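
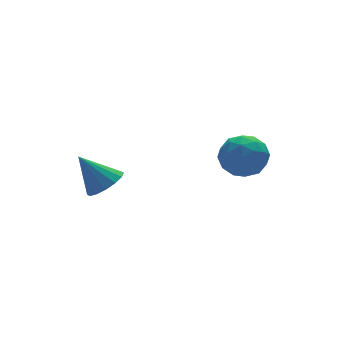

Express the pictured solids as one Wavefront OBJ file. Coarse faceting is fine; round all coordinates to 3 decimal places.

v -0.863 3.2 -0.369
v -0.194 3.411 -0.103
v -1.517 3.84 0.769
v -0.307 3.703 -0.332
v -0.57 3.86 -0.571
v -0.91 3.841 -0.756
v -1.238 3.65 -0.837
v -1.466 3.338 -0.793
v -1.532 2.99 -0.635
v -1.418 2.698 -0.406
v -1.156 2.54 -0.167
v -0.815 2.56 0.018
v -0.487 2.751 0.099
v -0.26 3.062 0.055
v 2.067 0.087 2.569
v 2.763 -0.252 2.19
v 1.377 -1.108 2.37
v 2.073 -1.447 1.991
v 2.08 -1.282 2.837
v 2.507 -0.543 2.96
v 1.633 -0.817 1.6
v 2.06 -0.078 1.723
v 2.495 -0.811 1.591
v 2.771 -1.098 2.356
v 1.369 -0.262 2.204
v 1.645 -0.549 2.969
v 2.476 0.023 2.397
v 1.664 -1.383 2.163
v 1.668 -1.286 2.66
v 2.078 -1.485 2.437
v 2.325 -0.148 2.85
v 2.734 -0.348 2.627
v 2.333 -0.953 3.007
v 1.406 -1.012 1.933
v 1.815 -1.212 1.71
v 2.062 0.125 2.123
v 2.472 -0.074 1.9
v 1.807 -0.407 1.553
v 2.728 -0.505 1.822
v 2.322 -1.208 1.705
v 2.063 -0.837 1.475
v 2.314 -0.403 1.548
v 2.89 -0.674 2.272
v 2.484 -1.377 2.154
v 2.488 -1.279 2.652
v 2.739 -0.845 2.724
v 2.732 -1.002 1.92
v 1.656 0.017 2.406
v 1.25 -0.686 2.288
v 1.401 -0.515 1.836
v 1.652 -0.081 1.908
v 1.818 -0.152 2.855
v 1.412 -0.855 2.738
v 1.826 -0.957 3.012
v 2.077 -0.523 3.085
v 1.408 -0.358 2.64
f 2 1 4
f 2 4 3
f 4 1 5
f 4 5 3
f 5 1 6
f 5 6 3
f 6 1 7
f 6 7 3
f 7 1 8
f 7 8 3
f 8 1 9
f 8 9 3
f 9 1 10
f 9 10 3
f 10 1 11
f 10 11 3
f 11 1 12
f 11 12 3
f 12 1 13
f 12 13 3
f 13 1 14
f 13 14 3
f 14 1 2
f 14 2 3
f 15 52 31
f 52 26 55
f 31 55 20
f 52 55 31
f 15 31 27
f 31 20 32
f 27 32 16
f 31 32 27
f 15 27 36
f 27 16 37
f 36 37 22
f 27 37 36
f 15 36 48
f 36 22 51
f 48 51 25
f 36 51 48
f 15 48 52
f 48 25 56
f 52 56 26
f 48 56 52
f 16 32 43
f 32 20 46
f 43 46 24
f 32 46 43
f 20 55 33
f 55 26 54
f 33 54 19
f 55 54 33
f 26 56 53
f 56 25 49
f 53 49 17
f 56 49 53
f 25 51 50
f 51 22 38
f 50 38 21
f 51 38 50
f 22 37 42
f 37 16 39
f 42 39 23
f 37 39 42
f 18 44 30
f 44 24 45
f 30 45 19
f 44 45 30
f 18 30 28
f 30 19 29
f 28 29 17
f 30 29 28
f 18 28 35
f 28 17 34
f 35 34 21
f 28 34 35
f 18 35 40
f 35 21 41
f 40 41 23
f 35 41 40
f 18 40 44
f 40 23 47
f 44 47 24
f 40 47 44
f 19 45 33
f 45 24 46
f 33 46 20
f 45 46 33
f 17 29 53
f 29 19 54
f 53 54 26
f 29 54 53
f 21 34 50
f 34 17 49
f 50 49 25
f 34 49 50
f 23 41 42
f 41 21 38
f 42 38 22
f 41 38 42
f 24 47 43
f 47 23 39
f 43 39 16
f 47 39 43



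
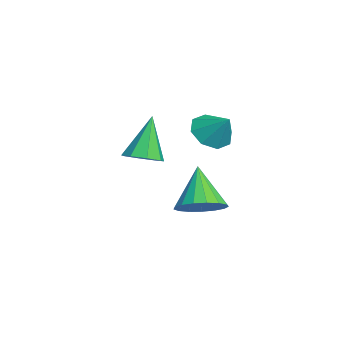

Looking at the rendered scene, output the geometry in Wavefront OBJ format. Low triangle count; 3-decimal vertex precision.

v -0.785 2.59 3.289
v -0.157 2.726 2.687
v -0.075 3.13 4.151
v -0.593 3.238 2.725
v -1.141 3.371 3.094
v -1.48 3.046 3.576
v -1.412 2.455 3.891
v -0.977 1.942 3.853
v -0.429 1.81 3.484
v -0.089 2.134 3.002
v -1.353 0.202 1.855
v -0.841 0.798 1.932
v -2.127 0.638 3.625
v -1.356 0.968 1.665
v -1.87 0.689 1.509
v -2.08 0.124 1.556
v -1.865 -0.395 1.779
v -1.35 -0.565 2.046
v -0.836 -0.286 2.202
v -0.626 0.279 2.154
v -2.569 2.482 -1.316
v -2.044 1.696 -0.907
v -3.771 2.518 0.296
v -1.808 2.095 -0.74
v -1.747 2.583 -0.704
v -1.873 3.048 -0.809
v -2.16 3.383 -1.03
v -2.54 3.512 -1.316
v -2.927 3.405 -1.602
v -3.232 3.087 -1.823
v -3.385 2.63 -1.927
v -3.351 2.139 -1.891
v -3.139 1.727 -1.724
v -2.796 1.488 -1.463
v -2.401 1.477 -1.168
f 2 1 4
f 2 4 3
f 4 1 5
f 4 5 3
f 5 1 6
f 5 6 3
f 6 1 7
f 6 7 3
f 7 1 8
f 7 8 3
f 8 1 9
f 8 9 3
f 9 1 10
f 9 10 3
f 10 1 2
f 10 2 3
f 12 11 14
f 12 14 13
f 14 11 15
f 14 15 13
f 15 11 16
f 15 16 13
f 16 11 17
f 16 17 13
f 17 11 18
f 17 18 13
f 18 11 19
f 18 19 13
f 19 11 20
f 19 20 13
f 20 11 12
f 20 12 13
f 22 21 24
f 22 24 23
f 24 21 25
f 24 25 23
f 25 21 26
f 25 26 23
f 26 21 27
f 26 27 23
f 27 21 28
f 27 28 23
f 28 21 29
f 28 29 23
f 29 21 30
f 29 30 23
f 30 21 31
f 30 31 23
f 31 21 32
f 31 32 23
f 32 21 33
f 32 33 23
f 33 21 34
f 33 34 23
f 34 21 35
f 34 35 23
f 35 21 22
f 35 22 23



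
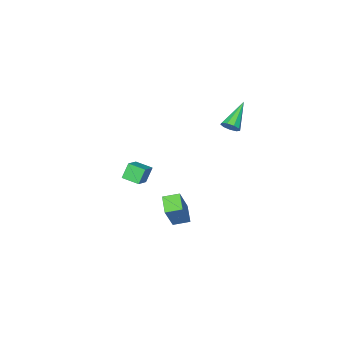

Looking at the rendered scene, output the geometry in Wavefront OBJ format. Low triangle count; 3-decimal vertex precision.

v 3.32 3.02 -0.95
v 4.186 3.308 0.647
v 2.695 3.642 -0.724
v 3.562 3.93 0.874
v 3.918 3.79 -1.414
v 4.785 4.078 0.184
v 3.294 4.412 -1.187
v 4.16 4.7 0.41
v -2.533 1.755 1.748
v -2.202 1.443 2.092
v -4.027 1.345 2.812
v -2.214 1.813 2.217
v -2.376 2.155 2.122
v -2.611 2.31 1.852
v -2.809 2.205 1.533
v -2.878 1.889 1.315
v -2.786 1.511 1.299
v -2.575 1.246 1.493
v -2.345 1.22 1.806
v -0.175 -3.493 -3.632
v -0.694 -3.499 -2.731
v -0.479 -2.513 -3.802
v -0.999 -2.519 -2.901
v 0.779 -3.101 -3.079
v 0.259 -3.107 -2.178
v 0.474 -2.121 -3.249
v -0.045 -2.127 -2.348
f 2 4 1
f 5 2 1
f 1 4 3
f 3 5 1
f 2 8 4
f 6 2 5
f 6 8 2
f 4 8 3
f 7 5 3
f 3 8 7
f 7 6 5
f 8 6 7
f 10 9 12
f 10 12 11
f 12 9 13
f 12 13 11
f 13 9 14
f 13 14 11
f 14 9 15
f 14 15 11
f 15 9 16
f 15 16 11
f 16 9 17
f 16 17 11
f 17 9 18
f 17 18 11
f 18 9 19
f 18 19 11
f 19 9 10
f 19 10 11
f 21 23 20
f 24 21 20
f 20 23 22
f 22 24 20
f 21 27 23
f 25 21 24
f 25 27 21
f 23 27 22
f 26 24 22
f 22 27 26
f 26 25 24
f 27 25 26



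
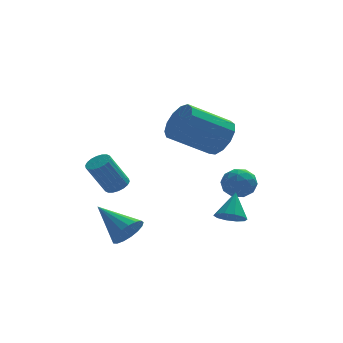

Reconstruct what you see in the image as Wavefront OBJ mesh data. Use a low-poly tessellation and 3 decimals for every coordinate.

v -1.603 -4.055 -2.017
v -1.086 -4.08 -1.42
v -2.597 -2.805 -1.103
v -0.951 -3.808 -1.645
v -0.965 -3.592 -1.955
v -1.125 -3.483 -2.279
v -1.395 -3.504 -2.544
v -1.712 -3.652 -2.687
v -2.004 -3.892 -2.677
v -2.204 -4.169 -2.516
v -2.267 -4.42 -2.24
v -2.177 -4.587 -1.913
v -1.955 -4.633 -1.61
v -1.653 -4.546 -1.4
v -1.34 -4.346 -1.331
v 2.398 -4.248 -1.478
v 2.735 -3.861 -1.909
v 2.782 -3.472 -0.482
v 2.349 -3.712 -1.877
v 1.983 -3.768 -1.692
v 1.775 -4.007 -1.426
v 1.806 -4.339 -1.18
v 2.062 -4.636 -1.047
v 2.447 -4.784 -1.079
v 2.814 -4.728 -1.264
v 3.021 -4.489 -1.53
v 2.991 -4.158 -1.777
v 2.647 -1.355 1.664
v 3.099 -0.998 2.432
v 1.324 -1.148 3.545
v 0.873 -1.505 2.776
v 2.895 -0.574 2.165
v 1.12 -0.725 3.277
v 2.613 -0.398 1.738
v 0.838 -0.549 2.85
v 2.342 -0.526 1.288
v 0.567 -0.676 2.4
v 2.167 -0.917 0.957
v 0.393 -1.067 2.07
v 2.145 -1.447 0.851
v 0.371 -1.597 1.963
v 2.283 -1.948 1.002
v 0.508 -2.098 2.115
v 2.536 -2.26 1.364
v 0.761 -2.41 2.477
v 2.825 -2.285 1.821
v 1.05 -2.435 2.933
v 3.057 -2.015 2.228
v 1.282 -2.165 3.34
v 3.159 -1.535 2.456
v 1.384 -1.685 3.568
v -1.326 0.302 -1.392
v -0.839 0.105 -1.145
v -1.648 -0.06 0.318
v -2.134 0.138 0.072
v -0.823 0.36 -1.108
v -1.632 0.195 0.356
v -0.907 0.604 -1.127
v -1.715 0.439 0.337
v -1.074 0.787 -1.198
v -1.882 0.623 0.266
v -1.29 0.875 -1.308
v -2.099 0.71 0.156
v -1.514 0.849 -1.434
v -2.322 0.685 0.03
v -1.7 0.715 -1.552
v -2.508 0.551 -0.088
v -1.812 0.5 -1.638
v -2.621 0.335 -0.175
v -1.828 0.245 -1.676
v -2.637 0.08 -0.212
v -1.745 0.001 -1.657
v -2.553 -0.164 -0.193
v -1.578 -0.183 -1.586
v -2.386 -0.347 -0.122
v -1.361 -0.27 -1.476
v -2.17 -0.435 -0.012
v -1.138 -0.245 -1.35
v -1.946 -0.409 0.114
v -0.952 -0.111 -1.232
v -1.76 -0.275 0.232
v 2.634 -1.746 -0.41
v 3.127 -1.132 -0.457
v 3.473 -2.468 -1.043
v 3.966 -1.854 -1.09
v 3.827 -2.196 -0.393
v 3.308 -1.75 -0.002
v 3.292 -1.85 -1.498
v 2.773 -1.404 -1.107
v 3.534 -1.197 -1.129
v 3.864 -1.41 -0.446
v 2.736 -2.19 -1.054
v 3.066 -2.403 -0.371
v 2.806 -1.375 -0.378
v 3.794 -2.225 -1.122
v 3.712 -2.426 -0.712
v 4.002 -2.065 -0.74
v 2.913 -1.738 -0.111
v 3.203 -1.378 -0.138
v 3.615 -2.003 -0.1
v 3.397 -2.222 -1.362
v 3.687 -1.862 -1.389
v 2.598 -1.535 -0.76
v 2.888 -1.174 -0.788
v 2.985 -1.597 -1.4
v 3.335 -1.053 -0.801
v 3.829 -1.477 -1.173
v 3.433 -1.475 -1.413
v 3.127 -1.212 -1.183
v 3.53 -1.178 -0.399
v 4.023 -1.603 -0.771
v 3.941 -1.804 -0.361
v 3.636 -1.542 -0.132
v 3.769 -1.216 -0.794
v 2.577 -1.997 -0.729
v 3.07 -2.422 -1.101
v 2.964 -2.058 -1.368
v 2.659 -1.796 -1.139
v 2.771 -2.123 -0.327
v 3.265 -2.547 -0.699
v 3.473 -2.388 -0.317
v 3.167 -2.125 -0.087
v 2.831 -2.384 -0.706
f 2 1 4
f 2 4 3
f 4 1 5
f 4 5 3
f 5 1 6
f 5 6 3
f 6 1 7
f 6 7 3
f 7 1 8
f 7 8 3
f 8 1 9
f 8 9 3
f 9 1 10
f 9 10 3
f 10 1 11
f 10 11 3
f 11 1 12
f 11 12 3
f 12 1 13
f 12 13 3
f 13 1 14
f 13 14 3
f 14 1 15
f 14 15 3
f 15 1 2
f 15 2 3
f 17 16 19
f 17 19 18
f 19 16 20
f 19 20 18
f 20 16 21
f 20 21 18
f 21 16 22
f 21 22 18
f 22 16 23
f 22 23 18
f 23 16 24
f 23 24 18
f 24 16 25
f 24 25 18
f 25 16 26
f 25 26 18
f 26 16 27
f 26 27 18
f 27 16 17
f 27 17 18
f 29 28 32
f 29 32 30
f 30 32 33
f 30 33 31
f 32 28 34
f 32 34 33
f 33 34 35
f 33 35 31
f 34 28 36
f 34 36 35
f 35 36 37
f 35 37 31
f 36 28 38
f 36 38 37
f 37 38 39
f 37 39 31
f 38 28 40
f 38 40 39
f 39 40 41
f 39 41 31
f 40 28 42
f 40 42 41
f 41 42 43
f 41 43 31
f 42 28 44
f 42 44 43
f 43 44 45
f 43 45 31
f 44 28 46
f 44 46 45
f 45 46 47
f 45 47 31
f 46 28 48
f 46 48 47
f 47 48 49
f 47 49 31
f 48 28 50
f 48 50 49
f 49 50 51
f 49 51 31
f 50 28 29
f 50 29 51
f 51 29 30
f 51 30 31
f 53 52 56
f 53 56 54
f 54 56 57
f 54 57 55
f 56 52 58
f 56 58 57
f 57 58 59
f 57 59 55
f 58 52 60
f 58 60 59
f 59 60 61
f 59 61 55
f 60 52 62
f 60 62 61
f 61 62 63
f 61 63 55
f 62 52 64
f 62 64 63
f 63 64 65
f 63 65 55
f 64 52 66
f 64 66 65
f 65 66 67
f 65 67 55
f 66 52 68
f 66 68 67
f 67 68 69
f 67 69 55
f 68 52 70
f 68 70 69
f 69 70 71
f 69 71 55
f 70 52 72
f 70 72 71
f 71 72 73
f 71 73 55
f 72 52 74
f 72 74 73
f 73 74 75
f 73 75 55
f 74 52 76
f 74 76 75
f 75 76 77
f 75 77 55
f 76 52 78
f 76 78 77
f 77 78 79
f 77 79 55
f 78 52 80
f 78 80 79
f 79 80 81
f 79 81 55
f 80 52 53
f 80 53 81
f 81 53 54
f 81 54 55
f 82 119 98
f 119 93 122
f 98 122 87
f 119 122 98
f 82 98 94
f 98 87 99
f 94 99 83
f 98 99 94
f 82 94 103
f 94 83 104
f 103 104 89
f 94 104 103
f 82 103 115
f 103 89 118
f 115 118 92
f 103 118 115
f 82 115 119
f 115 92 123
f 119 123 93
f 115 123 119
f 83 99 110
f 99 87 113
f 110 113 91
f 99 113 110
f 87 122 100
f 122 93 121
f 100 121 86
f 122 121 100
f 93 123 120
f 123 92 116
f 120 116 84
f 123 116 120
f 92 118 117
f 118 89 105
f 117 105 88
f 118 105 117
f 89 104 109
f 104 83 106
f 109 106 90
f 104 106 109
f 85 111 97
f 111 91 112
f 97 112 86
f 111 112 97
f 85 97 95
f 97 86 96
f 95 96 84
f 97 96 95
f 85 95 102
f 95 84 101
f 102 101 88
f 95 101 102
f 85 102 107
f 102 88 108
f 107 108 90
f 102 108 107
f 85 107 111
f 107 90 114
f 111 114 91
f 107 114 111
f 86 112 100
f 112 91 113
f 100 113 87
f 112 113 100
f 84 96 120
f 96 86 121
f 120 121 93
f 96 121 120
f 88 101 117
f 101 84 116
f 117 116 92
f 101 116 117
f 90 108 109
f 108 88 105
f 109 105 89
f 108 105 109
f 91 114 110
f 114 90 106
f 110 106 83
f 114 106 110



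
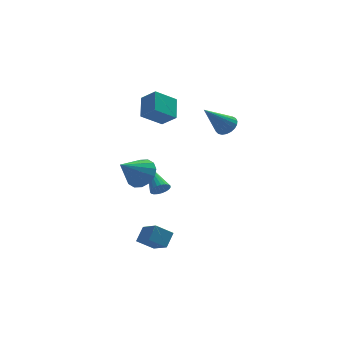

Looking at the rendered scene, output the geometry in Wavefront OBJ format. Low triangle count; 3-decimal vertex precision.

v -0.633 2.919 2.779
v -0.308 4.152 3.569
v 0.633 3.16 1.882
v 0.957 4.394 2.672
v 0.023 2.266 3.528
v 0.347 3.5 4.318
v 1.288 2.508 2.631
v 1.613 3.741 3.421
v -1.694 -1.781 1.006
v -0.99 -2.266 1.505
v -2.946 -2.399 2.174
v -1.013 -1.804 1.725
v -1.219 -1.335 1.752
v -1.552 -0.986 1.579
v -1.923 -0.85 1.253
v -2.233 -0.964 0.861
v -2.398 -1.296 0.508
v -2.375 -1.758 0.288
v -2.169 -2.227 0.261
v -1.836 -2.576 0.434
v -1.464 -2.712 0.76
v -1.155 -2.598 1.152
v -1.94 -4.545 -2.402
v -1.429 -3.941 -1.757
v -2.357 -3.42 -3.123
v -1.847 -2.817 -2.479
v -1.013 -4.623 -3.061
v -0.503 -4.02 -2.417
v -1.431 -3.499 -3.783
v -0.92 -2.895 -3.138
v -0.666 -1.827 -0.331
v -0.253 -1.97 0.05
v -0.974 -0.053 0.671
v -0.127 -1.853 -0.118
v -0.094 -1.731 -0.324
v -0.16 -1.626 -0.531
v -0.313 -1.555 -0.703
v -0.528 -1.532 -0.811
v -0.766 -1.559 -0.835
v -0.987 -1.633 -0.773
v -1.152 -1.74 -0.634
v -1.234 -1.862 -0.443
v -1.217 -1.978 -0.232
v -1.105 -2.068 -0.038
v -0.916 -2.116 0.105
v -0.685 -2.114 0.173
v -0.45 -2.063 0.153
v 3.629 0.722 2.642
v 4.068 1.05 3.109
v 2.251 0.298 4.238
v 3.894 1.276 3.018
v 3.674 1.406 2.863
v 3.446 1.418 2.669
v 3.249 1.309 2.47
v 3.119 1.099 2.302
v 3.076 0.823 2.192
v 3.13 0.53 2.16
v 3.269 0.271 2.212
v 3.471 0.089 2.338
v 3.7 0.016 2.517
v 3.917 0.066 2.717
v 4.084 0.229 2.905
v 4.172 0.477 3.047
v 4.167 0.768 3.119
f 2 4 1
f 5 2 1
f 1 4 3
f 3 5 1
f 2 8 4
f 6 2 5
f 6 8 2
f 4 8 3
f 7 5 3
f 3 8 7
f 7 6 5
f 8 6 7
f 10 9 12
f 10 12 11
f 12 9 13
f 12 13 11
f 13 9 14
f 13 14 11
f 14 9 15
f 14 15 11
f 15 9 16
f 15 16 11
f 16 9 17
f 16 17 11
f 17 9 18
f 17 18 11
f 18 9 19
f 18 19 11
f 19 9 20
f 19 20 11
f 20 9 21
f 20 21 11
f 21 9 22
f 21 22 11
f 22 9 10
f 22 10 11
f 24 26 23
f 27 24 23
f 23 26 25
f 25 27 23
f 24 30 26
f 28 24 27
f 28 30 24
f 26 30 25
f 29 27 25
f 25 30 29
f 29 28 27
f 30 28 29
f 32 31 34
f 32 34 33
f 34 31 35
f 34 35 33
f 35 31 36
f 35 36 33
f 36 31 37
f 36 37 33
f 37 31 38
f 37 38 33
f 38 31 39
f 38 39 33
f 39 31 40
f 39 40 33
f 40 31 41
f 40 41 33
f 41 31 42
f 41 42 33
f 42 31 43
f 42 43 33
f 43 31 44
f 43 44 33
f 44 31 45
f 44 45 33
f 45 31 46
f 45 46 33
f 46 31 47
f 46 47 33
f 47 31 32
f 47 32 33
f 49 48 51
f 49 51 50
f 51 48 52
f 51 52 50
f 52 48 53
f 52 53 50
f 53 48 54
f 53 54 50
f 54 48 55
f 54 55 50
f 55 48 56
f 55 56 50
f 56 48 57
f 56 57 50
f 57 48 58
f 57 58 50
f 58 48 59
f 58 59 50
f 59 48 60
f 59 60 50
f 60 48 61
f 60 61 50
f 61 48 62
f 61 62 50
f 62 48 63
f 62 63 50
f 63 48 64
f 63 64 50
f 64 48 49
f 64 49 50



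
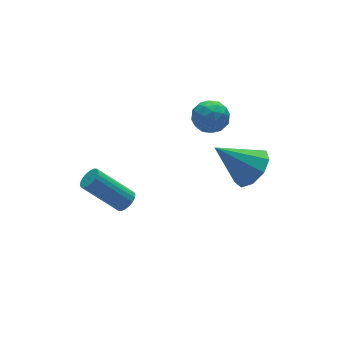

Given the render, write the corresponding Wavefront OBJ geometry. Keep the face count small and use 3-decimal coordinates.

v -1.845 -0.698 -1.18
v -1.441 -0.786 -0.788
v -2.71 0.151 0.732
v -3.115 0.238 0.34
v -1.382 -0.557 -0.88
v -2.651 0.38 0.64
v -1.415 -0.356 -1.031
v -2.684 0.581 0.488
v -1.533 -0.223 -1.212
v -2.802 0.714 0.308
v -1.713 -0.184 -1.386
v -2.982 0.753 0.133
v -1.919 -0.247 -1.52
v -3.188 0.69 -0
v -2.111 -0.399 -1.586
v -3.38 0.537 -0.066
v -2.25 -0.611 -1.572
v -3.519 0.326 -0.052
v -2.309 -0.84 -1.48
v -3.578 0.097 0.04
v -2.276 -1.041 -1.328
v -3.545 -0.104 0.191
v -2.158 -1.174 -1.148
v -3.427 -0.237 0.372
v -1.978 -1.213 -0.973
v -3.247 -0.276 0.546
v -1.772 -1.15 -0.84
v -3.041 -0.213 0.68
v -1.58 -0.997 -0.774
v -2.849 -0.061 0.746
v 2.144 -0.592 3.653
v 2.71 -1.217 3.391
v 1.13 -1.583 3.829
v 1.696 -2.208 3.567
v 1.816 -1.8 4.341
v 2.442 -1.188 4.232
v 1.398 -1.612 2.988
v 2.024 -1 2.879
v 2.249 -1.848 2.98
v 2.507 -1.964 3.816
v 1.333 -0.836 3.404
v 1.591 -0.952 4.24
v 2.516 -0.817 3.507
v 1.324 -1.983 3.713
v 1.394 -1.743 4.168
v 1.727 -2.111 4.014
v 2.359 -0.8 4.001
v 2.692 -1.168 3.847
v 2.166 -1.511 4.406
v 1.148 -1.632 3.373
v 1.481 -2 3.219
v 2.113 -0.689 3.206
v 2.446 -1.057 3.052
v 1.674 -1.289 2.814
v 2.578 -1.556 3.111
v 1.982 -2.138 3.214
v 1.806 -1.788 2.874
v 2.174 -1.428 2.81
v 2.73 -1.624 3.603
v 2.134 -2.207 3.706
v 2.204 -1.967 4.161
v 2.572 -1.607 4.097
v 2.458 -1.995 3.361
v 1.706 -0.593 3.514
v 1.11 -1.176 3.617
v 1.268 -1.193 3.123
v 1.636 -0.833 3.059
v 1.858 -0.662 4.006
v 1.262 -1.244 4.109
v 1.666 -1.372 4.41
v 2.034 -1.012 4.346
v 1.382 -0.805 3.859
v 2.716 -3.498 1.387
v 3.532 -3.326 2.057
v 1.344 -2.702 2.853
v 3.425 -2.736 1.637
v 2.986 -2.503 1.1
v 2.421 -2.735 0.697
v 1.993 -3.323 0.617
v 1.904 -3.994 0.897
v 2.195 -4.432 1.406
v 2.729 -4.433 1.906
v 3.257 -3.996 2.163
f 2 1 5
f 2 5 3
f 3 5 6
f 3 6 4
f 5 1 7
f 5 7 6
f 6 7 8
f 6 8 4
f 7 1 9
f 7 9 8
f 8 9 10
f 8 10 4
f 9 1 11
f 9 11 10
f 10 11 12
f 10 12 4
f 11 1 13
f 11 13 12
f 12 13 14
f 12 14 4
f 13 1 15
f 13 15 14
f 14 15 16
f 14 16 4
f 15 1 17
f 15 17 16
f 16 17 18
f 16 18 4
f 17 1 19
f 17 19 18
f 18 19 20
f 18 20 4
f 19 1 21
f 19 21 20
f 20 21 22
f 20 22 4
f 21 1 23
f 21 23 22
f 22 23 24
f 22 24 4
f 23 1 25
f 23 25 24
f 24 25 26
f 24 26 4
f 25 1 27
f 25 27 26
f 26 27 28
f 26 28 4
f 27 1 29
f 27 29 28
f 28 29 30
f 28 30 4
f 29 1 2
f 29 2 30
f 30 2 3
f 30 3 4
f 31 68 47
f 68 42 71
f 47 71 36
f 68 71 47
f 31 47 43
f 47 36 48
f 43 48 32
f 47 48 43
f 31 43 52
f 43 32 53
f 52 53 38
f 43 53 52
f 31 52 64
f 52 38 67
f 64 67 41
f 52 67 64
f 31 64 68
f 64 41 72
f 68 72 42
f 64 72 68
f 32 48 59
f 48 36 62
f 59 62 40
f 48 62 59
f 36 71 49
f 71 42 70
f 49 70 35
f 71 70 49
f 42 72 69
f 72 41 65
f 69 65 33
f 72 65 69
f 41 67 66
f 67 38 54
f 66 54 37
f 67 54 66
f 38 53 58
f 53 32 55
f 58 55 39
f 53 55 58
f 34 60 46
f 60 40 61
f 46 61 35
f 60 61 46
f 34 46 44
f 46 35 45
f 44 45 33
f 46 45 44
f 34 44 51
f 44 33 50
f 51 50 37
f 44 50 51
f 34 51 56
f 51 37 57
f 56 57 39
f 51 57 56
f 34 56 60
f 56 39 63
f 60 63 40
f 56 63 60
f 35 61 49
f 61 40 62
f 49 62 36
f 61 62 49
f 33 45 69
f 45 35 70
f 69 70 42
f 45 70 69
f 37 50 66
f 50 33 65
f 66 65 41
f 50 65 66
f 39 57 58
f 57 37 54
f 58 54 38
f 57 54 58
f 40 63 59
f 63 39 55
f 59 55 32
f 63 55 59
f 74 73 76
f 74 76 75
f 76 73 77
f 76 77 75
f 77 73 78
f 77 78 75
f 78 73 79
f 78 79 75
f 79 73 80
f 79 80 75
f 80 73 81
f 80 81 75
f 81 73 82
f 81 82 75
f 82 73 83
f 82 83 75
f 83 73 74
f 83 74 75



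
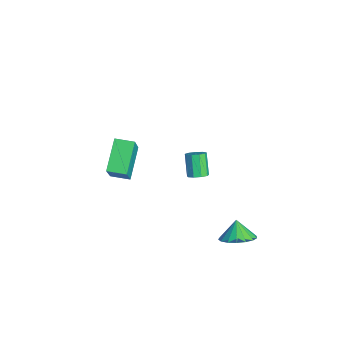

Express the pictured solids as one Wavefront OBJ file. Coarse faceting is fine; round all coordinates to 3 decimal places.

v 2.229 0.999 -4.39
v 2.996 1.167 -3.892
v 1.651 1.081 -3.53
v 2.862 1.571 -4.02
v 2.583 1.845 -4.234
v 2.223 1.924 -4.484
v 1.864 1.791 -4.712
v 1.589 1.477 -4.866
v 1.461 1.054 -4.912
v 1.508 0.617 -4.838
v 1.721 0.268 -4.661
v 2.05 0.087 -4.423
v 2.42 0.114 -4.177
v 2.747 0.344 -3.98
v 2.954 0.724 -3.877
v -3.647 -3.82 -4.154
v -5.018 -3.065 -3.076
v -3.197 -2.907 -4.22
v -4.567 -2.153 -3.142
v -2.533 -4.247 -2.438
v -3.903 -3.493 -1.36
v -2.082 -3.335 -2.504
v -3.453 -2.58 -1.426
v 1.913 -0.907 0.916
v 2.231 -1.193 1.195
v 1.485 -1.098 2.143
v 1.167 -0.813 1.864
v 2.314 -0.855 1.227
v 1.568 -0.761 2.175
v 2.21 -0.542 1.113
v 1.464 -0.448 2.061
v 1.967 -0.4 0.908
v 1.22 -0.306 1.856
v 1.698 -0.495 0.706
v 0.952 -0.401 1.654
v 1.531 -0.783 0.603
v 0.784 -0.688 1.55
v 1.542 -1.129 0.646
v 0.795 -1.034 1.594
v 1.727 -1.371 0.816
v 0.98 -1.277 1.763
v 1.999 -1.396 1.032
v 1.253 -1.302 1.98
f 2 1 4
f 2 4 3
f 4 1 5
f 4 5 3
f 5 1 6
f 5 6 3
f 6 1 7
f 6 7 3
f 7 1 8
f 7 8 3
f 8 1 9
f 8 9 3
f 9 1 10
f 9 10 3
f 10 1 11
f 10 11 3
f 11 1 12
f 11 12 3
f 12 1 13
f 12 13 3
f 13 1 14
f 13 14 3
f 14 1 15
f 14 15 3
f 15 1 2
f 15 2 3
f 17 19 16
f 20 17 16
f 16 19 18
f 18 20 16
f 17 23 19
f 21 17 20
f 21 23 17
f 19 23 18
f 22 20 18
f 18 23 22
f 22 21 20
f 23 21 22
f 25 24 28
f 25 28 26
f 26 28 29
f 26 29 27
f 28 24 30
f 28 30 29
f 29 30 31
f 29 31 27
f 30 24 32
f 30 32 31
f 31 32 33
f 31 33 27
f 32 24 34
f 32 34 33
f 33 34 35
f 33 35 27
f 34 24 36
f 34 36 35
f 35 36 37
f 35 37 27
f 36 24 38
f 36 38 37
f 37 38 39
f 37 39 27
f 38 24 40
f 38 40 39
f 39 40 41
f 39 41 27
f 40 24 42
f 40 42 41
f 41 42 43
f 41 43 27
f 42 24 25
f 42 25 43
f 43 25 26
f 43 26 27



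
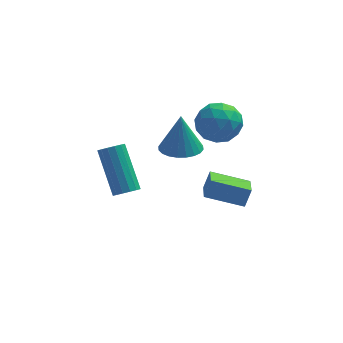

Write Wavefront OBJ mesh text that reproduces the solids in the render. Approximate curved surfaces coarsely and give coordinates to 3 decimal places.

v -0.662 0.565 0.389
v 0.095 0.083 0.456
v -0.658 0.815 2.131
v 0.224 0.407 0.41
v 0.217 0.754 0.359
v 0.077 1.073 0.314
v -0.176 1.314 0.28
v -0.503 1.441 0.262
v -0.854 1.435 0.264
v -1.176 1.296 0.285
v -1.42 1.046 0.322
v -1.548 0.722 0.368
v -1.541 0.375 0.419
v -1.401 0.056 0.464
v -1.148 -0.185 0.498
v -0.821 -0.312 0.516
v -0.47 -0.306 0.514
v -0.148 -0.167 0.493
v 1.279 0.818 2.01
v 1.688 0.175 2.672
v -0.088 -0.075 1.988
v 0.321 -0.718 2.65
v 0.077 0.218 2.939
v 0.922 0.77 2.953
v 0.678 -0.67 1.707
v 1.523 -0.118 1.721
v 1.316 -0.744 2.485
v 0.945 -0.195 3.247
v 0.655 0.295 1.413
v 0.284 0.844 2.175
v 1.604 0.575 2.343
v -0.004 -0.475 2.317
v -0.147 0.075 2.487
v 0.094 -0.302 2.876
v 1.154 0.925 2.508
v 1.394 0.547 2.897
v 0.447 0.572 3.054
v 0.206 -0.447 1.763
v 0.446 -0.825 2.152
v 1.506 0.402 1.784
v 1.747 0.025 2.173
v 1.153 -0.472 1.606
v 1.625 -0.343 2.623
v 0.822 -0.868 2.609
v 1.032 -0.84 2.055
v 1.528 -0.516 2.063
v 1.407 -0.02 3.07
v 0.604 -0.545 3.057
v 0.461 0.005 3.227
v 0.957 0.329 3.235
v 1.189 -0.561 2.96
v 0.996 0.645 1.603
v 0.193 0.12 1.59
v 0.643 -0.229 1.425
v 1.139 0.095 1.433
v 0.778 0.968 2.051
v -0.025 0.443 2.037
v 0.072 0.616 2.597
v 0.568 0.94 2.605
v 0.411 0.661 1.7
v -2.793 -1.876 -0.258
v -2.408 -1.495 -0.436
v -3.002 -0.142 1.181
v -3.387 -0.524 1.358
v -2.656 -1.428 -0.583
v -3.249 -0.076 1.034
v -2.94 -1.481 -0.642
v -3.533 -0.129 0.974
v -3.184 -1.641 -0.599
v -3.778 -0.288 1.017
v -3.324 -1.863 -0.465
v -3.918 -0.51 1.152
v -3.322 -2.089 -0.275
v -3.916 -0.736 1.342
v -3.178 -2.258 -0.081
v -3.772 -0.905 1.536
v -2.931 -2.324 0.066
v -3.524 -0.972 1.683
v -2.647 -2.271 0.126
v -3.24 -0.919 1.742
v -2.402 -2.112 0.083
v -2.996 -0.759 1.699
v -2.262 -1.89 -0.052
v -2.856 -0.537 1.565
v -2.264 -1.664 -0.242
v -2.858 -0.311 1.375
v 0.259 0.343 -2.501
v 0.532 0.587 -1.69
v 0.271 1.424 -2.83
v 0.544 1.668 -2.019
v 1.896 0.172 -3.001
v 2.169 0.416 -2.19
v 1.908 1.253 -3.33
v 2.181 1.497 -2.519
f 2 1 4
f 2 4 3
f 4 1 5
f 4 5 3
f 5 1 6
f 5 6 3
f 6 1 7
f 6 7 3
f 7 1 8
f 7 8 3
f 8 1 9
f 8 9 3
f 9 1 10
f 9 10 3
f 10 1 11
f 10 11 3
f 11 1 12
f 11 12 3
f 12 1 13
f 12 13 3
f 13 1 14
f 13 14 3
f 14 1 15
f 14 15 3
f 15 1 16
f 15 16 3
f 16 1 17
f 16 17 3
f 17 1 18
f 17 18 3
f 18 1 2
f 18 2 3
f 19 56 35
f 56 30 59
f 35 59 24
f 56 59 35
f 19 35 31
f 35 24 36
f 31 36 20
f 35 36 31
f 19 31 40
f 31 20 41
f 40 41 26
f 31 41 40
f 19 40 52
f 40 26 55
f 52 55 29
f 40 55 52
f 19 52 56
f 52 29 60
f 56 60 30
f 52 60 56
f 20 36 47
f 36 24 50
f 47 50 28
f 36 50 47
f 24 59 37
f 59 30 58
f 37 58 23
f 59 58 37
f 30 60 57
f 60 29 53
f 57 53 21
f 60 53 57
f 29 55 54
f 55 26 42
f 54 42 25
f 55 42 54
f 26 41 46
f 41 20 43
f 46 43 27
f 41 43 46
f 22 48 34
f 48 28 49
f 34 49 23
f 48 49 34
f 22 34 32
f 34 23 33
f 32 33 21
f 34 33 32
f 22 32 39
f 32 21 38
f 39 38 25
f 32 38 39
f 22 39 44
f 39 25 45
f 44 45 27
f 39 45 44
f 22 44 48
f 44 27 51
f 48 51 28
f 44 51 48
f 23 49 37
f 49 28 50
f 37 50 24
f 49 50 37
f 21 33 57
f 33 23 58
f 57 58 30
f 33 58 57
f 25 38 54
f 38 21 53
f 54 53 29
f 38 53 54
f 27 45 46
f 45 25 42
f 46 42 26
f 45 42 46
f 28 51 47
f 51 27 43
f 47 43 20
f 51 43 47
f 62 61 65
f 62 65 63
f 63 65 66
f 63 66 64
f 65 61 67
f 65 67 66
f 66 67 68
f 66 68 64
f 67 61 69
f 67 69 68
f 68 69 70
f 68 70 64
f 69 61 71
f 69 71 70
f 70 71 72
f 70 72 64
f 71 61 73
f 71 73 72
f 72 73 74
f 72 74 64
f 73 61 75
f 73 75 74
f 74 75 76
f 74 76 64
f 75 61 77
f 75 77 76
f 76 77 78
f 76 78 64
f 77 61 79
f 77 79 78
f 78 79 80
f 78 80 64
f 79 61 81
f 79 81 80
f 80 81 82
f 80 82 64
f 81 61 83
f 81 83 82
f 82 83 84
f 82 84 64
f 83 61 85
f 83 85 84
f 84 85 86
f 84 86 64
f 85 61 62
f 85 62 86
f 86 62 63
f 86 63 64
f 88 90 87
f 91 88 87
f 87 90 89
f 89 91 87
f 88 94 90
f 92 88 91
f 92 94 88
f 90 94 89
f 93 91 89
f 89 94 93
f 93 92 91
f 94 92 93



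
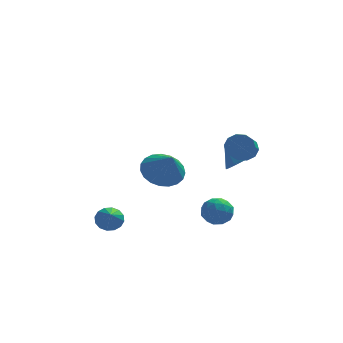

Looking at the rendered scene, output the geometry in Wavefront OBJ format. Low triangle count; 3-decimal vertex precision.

v 2.763 -2.532 3.534
v 3.055 -2.252 4.117
v 2.768 -3.648 4.93
v 2.477 -3.928 4.346
v 2.626 -2.161 4.123
v 2.339 -3.556 4.936
v 2.249 -2.211 3.903
v 1.962 -3.607 4.716
v 2.069 -2.384 3.543
v 1.782 -3.78 4.355
v 2.154 -2.614 3.178
v 1.867 -4.009 3.991
v 2.472 -2.812 2.95
v 2.185 -4.208 3.763
v 2.901 -2.904 2.944
v 2.614 -4.299 3.757
v 3.278 -2.853 3.164
v 2.991 -4.249 3.977
v 3.458 -2.68 3.525
v 3.171 -4.076 4.337
v 3.373 -2.451 3.889
v 3.086 -3.846 4.702
v 2.962 2.943 -0.006
v 3.559 2.852 0.487
v 2.278 3.517 0.926
v 3.621 3.211 0.313
v 3.507 3.498 0.052
v 3.247 3.636 -0.223
v 2.91 3.589 -0.441
v 2.587 3.368 -0.542
v 2.364 3.034 -0.5
v 2.302 2.676 -0.325
v 2.416 2.389 -0.065
v 2.677 2.251 0.211
v 3.013 2.298 0.429
v 3.336 2.518 0.53
v 1.83 -1.481 -0.241
v 2.238 -2.181 -0.467
v 1.002 -1.619 -1.313
v 1.41 -2.319 -1.539
v 0.937 -2.313 -0.844
v 1.448 -2.228 -0.181
v 1.792 -1.572 -1.599
v 2.303 -1.487 -0.936
v 2.215 -2.237 -1.306
v 1.686 -2.696 -0.839
v 1.554 -1.104 -0.941
v 1.025 -1.563 -0.474
v 2.106 -1.819 -0.26
v 1.134 -1.981 -1.52
v 0.855 -1.978 -1.112
v 1.095 -2.389 -1.244
v 1.642 -1.847 -0.092
v 1.882 -2.258 -0.224
v 1.117 -2.336 -0.446
v 1.358 -1.542 -1.556
v 1.598 -1.953 -1.688
v 2.145 -1.411 -0.536
v 2.385 -1.822 -0.668
v 2.123 -1.464 -1.334
v 2.333 -2.264 -0.885
v 1.846 -2.344 -1.516
v 2.071 -1.905 -1.551
v 2.371 -1.855 -1.162
v 2.022 -2.533 -0.611
v 1.536 -2.614 -1.241
v 1.257 -2.611 -0.833
v 1.558 -2.561 -0.443
v 2.008 -2.566 -1.104
v 1.704 -1.186 -0.539
v 1.218 -1.267 -1.169
v 1.682 -1.239 -1.337
v 1.983 -1.189 -0.947
v 1.394 -1.456 -0.264
v 0.907 -1.536 -0.895
v 0.869 -1.945 -0.618
v 1.169 -1.895 -0.229
v 1.232 -1.234 -0.676
v -3.433 -1.116 -1.732
v -2.969 -0.773 -1.319
v -3.367 -2.344 -0.788
v -3.299 -0.687 -1.183
v -3.666 -0.715 -1.195
v -3.969 -0.851 -1.35
v -4.13 -1.058 -1.608
v -4.103 -1.281 -1.9
v -3.897 -1.46 -2.146
v -3.566 -1.546 -2.281
v -3.2 -1.518 -2.27
v -2.896 -1.382 -2.114
v -2.736 -1.174 -1.856
v -2.763 -0.952 -1.565
v -0.934 -2.049 1.964
v -0.186 -1.308 2.247
v -0.526 -2.931 3.196
v -0.552 -1.163 2.471
v -0.984 -1.171 2.608
v -1.408 -1.331 2.634
v -1.749 -1.616 2.543
v -1.949 -1.975 2.352
v -1.974 -2.346 2.094
v -1.819 -2.667 1.814
v -1.511 -2.88 1.559
v -1.103 -2.95 1.374
v -0.666 -2.864 1.291
v -0.275 -2.637 1.325
v 0.002 -2.308 1.469
v 0.117 -1.935 1.698
v 0.051 -1.581 1.973
f 2 1 5
f 2 5 3
f 3 5 6
f 3 6 4
f 5 1 7
f 5 7 6
f 6 7 8
f 6 8 4
f 7 1 9
f 7 9 8
f 8 9 10
f 8 10 4
f 9 1 11
f 9 11 10
f 10 11 12
f 10 12 4
f 11 1 13
f 11 13 12
f 12 13 14
f 12 14 4
f 13 1 15
f 13 15 14
f 14 15 16
f 14 16 4
f 15 1 17
f 15 17 16
f 16 17 18
f 16 18 4
f 17 1 19
f 17 19 18
f 18 19 20
f 18 20 4
f 19 1 21
f 19 21 20
f 20 21 22
f 20 22 4
f 21 1 2
f 21 2 22
f 22 2 3
f 22 3 4
f 24 23 26
f 24 26 25
f 26 23 27
f 26 27 25
f 27 23 28
f 27 28 25
f 28 23 29
f 28 29 25
f 29 23 30
f 29 30 25
f 30 23 31
f 30 31 25
f 31 23 32
f 31 32 25
f 32 23 33
f 32 33 25
f 33 23 34
f 33 34 25
f 34 23 35
f 34 35 25
f 35 23 36
f 35 36 25
f 36 23 24
f 36 24 25
f 37 74 53
f 74 48 77
f 53 77 42
f 74 77 53
f 37 53 49
f 53 42 54
f 49 54 38
f 53 54 49
f 37 49 58
f 49 38 59
f 58 59 44
f 49 59 58
f 37 58 70
f 58 44 73
f 70 73 47
f 58 73 70
f 37 70 74
f 70 47 78
f 74 78 48
f 70 78 74
f 38 54 65
f 54 42 68
f 65 68 46
f 54 68 65
f 42 77 55
f 77 48 76
f 55 76 41
f 77 76 55
f 48 78 75
f 78 47 71
f 75 71 39
f 78 71 75
f 47 73 72
f 73 44 60
f 72 60 43
f 73 60 72
f 44 59 64
f 59 38 61
f 64 61 45
f 59 61 64
f 40 66 52
f 66 46 67
f 52 67 41
f 66 67 52
f 40 52 50
f 52 41 51
f 50 51 39
f 52 51 50
f 40 50 57
f 50 39 56
f 57 56 43
f 50 56 57
f 40 57 62
f 57 43 63
f 62 63 45
f 57 63 62
f 40 62 66
f 62 45 69
f 66 69 46
f 62 69 66
f 41 67 55
f 67 46 68
f 55 68 42
f 67 68 55
f 39 51 75
f 51 41 76
f 75 76 48
f 51 76 75
f 43 56 72
f 56 39 71
f 72 71 47
f 56 71 72
f 45 63 64
f 63 43 60
f 64 60 44
f 63 60 64
f 46 69 65
f 69 45 61
f 65 61 38
f 69 61 65
f 80 79 82
f 80 82 81
f 82 79 83
f 82 83 81
f 83 79 84
f 83 84 81
f 84 79 85
f 84 85 81
f 85 79 86
f 85 86 81
f 86 79 87
f 86 87 81
f 87 79 88
f 87 88 81
f 88 79 89
f 88 89 81
f 89 79 90
f 89 90 81
f 90 79 91
f 90 91 81
f 91 79 92
f 91 92 81
f 92 79 80
f 92 80 81
f 94 93 96
f 94 96 95
f 96 93 97
f 96 97 95
f 97 93 98
f 97 98 95
f 98 93 99
f 98 99 95
f 99 93 100
f 99 100 95
f 100 93 101
f 100 101 95
f 101 93 102
f 101 102 95
f 102 93 103
f 102 103 95
f 103 93 104
f 103 104 95
f 104 93 105
f 104 105 95
f 105 93 106
f 105 106 95
f 106 93 107
f 106 107 95
f 107 93 108
f 107 108 95
f 108 93 109
f 108 109 95
f 109 93 94
f 109 94 95



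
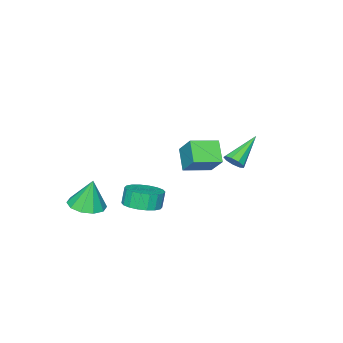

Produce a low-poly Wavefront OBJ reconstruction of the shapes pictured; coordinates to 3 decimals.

v -3.021 2.302 -0.05
v -2.702 1.997 0.413
v -4.779 2.318 1.17
v -2.663 2.43 0.464
v -2.791 2.803 0.275
v -3.027 2.942 -0.067
v -3.26 2.782 -0.4
v -3.382 2.397 -0.571
v -3.335 1.968 -0.497
v -3.141 1.695 -0.215
v -2.891 1.707 0.145
v -0.016 -1.434 -3.503
v 1.009 -1.365 -3.172
v 0.682 -1.438 -2.145
v -0.344 -1.506 -2.477
v 0.869 -0.905 -3.184
v 0.542 -0.978 -2.157
v 0.554 -0.55 -3.259
v 0.227 -0.623 -2.232
v 0.126 -0.37 -3.383
v -0.201 -0.443 -2.356
v -0.33 -0.401 -3.53
v -0.657 -0.473 -2.503
v -0.725 -0.636 -3.672
v -1.052 -0.709 -2.646
v -0.979 -1.029 -3.781
v -1.306 -1.102 -2.754
v -1.042 -1.502 -3.835
v -1.369 -1.575 -2.808
v -0.902 -1.962 -3.823
v -1.229 -2.035 -2.796
v -0.587 -2.317 -3.748
v -0.914 -2.39 -2.721
v -0.159 -2.497 -3.624
v -0.486 -2.57 -2.597
v 0.297 -2.467 -3.477
v -0.03 -2.539 -2.45
v 0.692 -2.231 -3.334
v 0.365 -2.304 -2.308
v 0.946 -1.838 -3.226
v 0.619 -1.911 -2.199
v 2.802 -2.689 -2.663
v 3.549 -3.412 -2.456
v 2.558 -2.431 -0.877
v 3.84 -2.828 -2.5
v 3.736 -2.19 -2.607
v 3.274 -1.742 -2.734
v 2.633 -1.656 -2.834
v 2.056 -1.965 -2.869
v 1.764 -2.55 -2.825
v 1.869 -3.188 -2.718
v 2.33 -3.635 -2.591
v 2.972 -3.721 -2.491
v 0.556 3.849 1.552
v -0.09 3.039 2.479
v 0.907 4.879 2.698
v 0.262 4.069 3.624
v 1.858 3.111 1.816
v 1.213 2.301 2.742
v 2.21 4.141 2.961
v 1.564 3.331 3.888
f 2 1 4
f 2 4 3
f 4 1 5
f 4 5 3
f 5 1 6
f 5 6 3
f 6 1 7
f 6 7 3
f 7 1 8
f 7 8 3
f 8 1 9
f 8 9 3
f 9 1 10
f 9 10 3
f 10 1 11
f 10 11 3
f 11 1 2
f 11 2 3
f 13 12 16
f 13 16 14
f 14 16 17
f 14 17 15
f 16 12 18
f 16 18 17
f 17 18 19
f 17 19 15
f 18 12 20
f 18 20 19
f 19 20 21
f 19 21 15
f 20 12 22
f 20 22 21
f 21 22 23
f 21 23 15
f 22 12 24
f 22 24 23
f 23 24 25
f 23 25 15
f 24 12 26
f 24 26 25
f 25 26 27
f 25 27 15
f 26 12 28
f 26 28 27
f 27 28 29
f 27 29 15
f 28 12 30
f 28 30 29
f 29 30 31
f 29 31 15
f 30 12 32
f 30 32 31
f 31 32 33
f 31 33 15
f 32 12 34
f 32 34 33
f 33 34 35
f 33 35 15
f 34 12 36
f 34 36 35
f 35 36 37
f 35 37 15
f 36 12 38
f 36 38 37
f 37 38 39
f 37 39 15
f 38 12 40
f 38 40 39
f 39 40 41
f 39 41 15
f 40 12 13
f 40 13 41
f 41 13 14
f 41 14 15
f 43 42 45
f 43 45 44
f 45 42 46
f 45 46 44
f 46 42 47
f 46 47 44
f 47 42 48
f 47 48 44
f 48 42 49
f 48 49 44
f 49 42 50
f 49 50 44
f 50 42 51
f 50 51 44
f 51 42 52
f 51 52 44
f 52 42 53
f 52 53 44
f 53 42 43
f 53 43 44
f 55 57 54
f 58 55 54
f 54 57 56
f 56 58 54
f 55 61 57
f 59 55 58
f 59 61 55
f 57 61 56
f 60 58 56
f 56 61 60
f 60 59 58
f 61 59 60



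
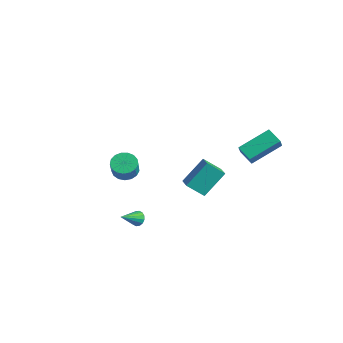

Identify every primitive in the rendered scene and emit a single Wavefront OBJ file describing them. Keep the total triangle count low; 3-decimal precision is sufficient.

v 1.419 -3.384 -4.275
v 1.604 -3.626 -4.697
v 1.461 -4.556 -3.585
v 1.822 -3.54 -4.564
v 1.932 -3.413 -4.354
v 1.905 -3.278 -4.123
v 1.747 -3.171 -3.933
v 1.502 -3.122 -3.834
v 1.234 -3.143 -3.853
v 1.016 -3.228 -3.985
v 0.906 -3.356 -4.195
v 0.933 -3.491 -4.426
v 1.091 -3.598 -4.617
v 1.336 -3.647 -4.716
v 2.475 2.975 -0.832
v 2.882 2.496 -0.041
v 2.846 4.84 0.105
v 3.253 4.361 0.896
v 3.427 3.019 -1.296
v 3.834 2.54 -0.505
v 3.798 4.884 -0.359
v 4.205 4.405 0.432
v 0.278 0.858 -4.043
v 0.413 2.235 -2.641
v -0.697 1.324 -4.407
v -0.562 2.701 -3.004
v 0.962 1.639 -4.876
v 1.097 3.016 -3.473
v -0.013 2.105 -5.239
v 0.122 3.482 -3.837
v -3.002 -1.048 -3.716
v -2.427 -0.479 -3.743
v -1.982 -0.882 -2.75
v -2.558 -1.452 -2.724
v -2.715 -0.311 -3.546
v -2.27 -0.714 -2.553
v -3.069 -0.311 -3.387
v -2.624 -0.714 -2.395
v -3.407 -0.481 -3.304
v -2.963 -0.884 -2.312
v -3.653 -0.78 -3.316
v -3.209 -1.183 -2.323
v -3.75 -1.141 -3.419
v -3.305 -1.544 -2.426
v -3.676 -1.481 -3.59
v -3.231 -1.884 -2.598
v -3.447 -1.722 -3.79
v -3.002 -2.125 -2.798
v -3.116 -1.808 -3.974
v -2.671 -2.211 -2.981
v -2.76 -1.72 -4.098
v -2.315 -2.123 -3.105
v -2.459 -1.479 -4.135
v -2.014 -1.882 -3.142
v -2.282 -1.139 -4.076
v -1.837 -1.542 -3.083
v -2.271 -0.778 -3.934
v -1.826 -1.181 -2.942
f 2 1 4
f 2 4 3
f 4 1 5
f 4 5 3
f 5 1 6
f 5 6 3
f 6 1 7
f 6 7 3
f 7 1 8
f 7 8 3
f 8 1 9
f 8 9 3
f 9 1 10
f 9 10 3
f 10 1 11
f 10 11 3
f 11 1 12
f 11 12 3
f 12 1 13
f 12 13 3
f 13 1 14
f 13 14 3
f 14 1 2
f 14 2 3
f 16 18 15
f 19 16 15
f 15 18 17
f 17 19 15
f 16 22 18
f 20 16 19
f 20 22 16
f 18 22 17
f 21 19 17
f 17 22 21
f 21 20 19
f 22 20 21
f 24 26 23
f 27 24 23
f 23 26 25
f 25 27 23
f 24 30 26
f 28 24 27
f 28 30 24
f 26 30 25
f 29 27 25
f 25 30 29
f 29 28 27
f 30 28 29
f 32 31 35
f 32 35 33
f 33 35 36
f 33 36 34
f 35 31 37
f 35 37 36
f 36 37 38
f 36 38 34
f 37 31 39
f 37 39 38
f 38 39 40
f 38 40 34
f 39 31 41
f 39 41 40
f 40 41 42
f 40 42 34
f 41 31 43
f 41 43 42
f 42 43 44
f 42 44 34
f 43 31 45
f 43 45 44
f 44 45 46
f 44 46 34
f 45 31 47
f 45 47 46
f 46 47 48
f 46 48 34
f 47 31 49
f 47 49 48
f 48 49 50
f 48 50 34
f 49 31 51
f 49 51 50
f 50 51 52
f 50 52 34
f 51 31 53
f 51 53 52
f 52 53 54
f 52 54 34
f 53 31 55
f 53 55 54
f 54 55 56
f 54 56 34
f 55 31 57
f 55 57 56
f 56 57 58
f 56 58 34
f 57 31 32
f 57 32 58
f 58 32 33
f 58 33 34



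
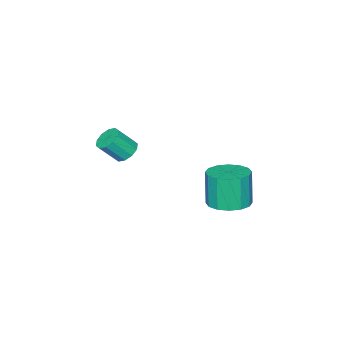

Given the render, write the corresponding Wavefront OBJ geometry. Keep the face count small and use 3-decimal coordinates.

v 1.448 3.977 -3.264
v 2.109 3.162 -3.287
v 1.833 2.887 -1.479
v 1.172 3.703 -1.456
v 2.421 3.592 -3.174
v 2.145 3.317 -1.366
v 2.472 4.126 -3.085
v 2.196 3.851 -1.277
v 2.249 4.62 -3.044
v 1.973 4.345 -1.236
v 1.811 4.942 -3.062
v 1.535 4.667 -1.254
v 1.276 5.005 -3.134
v 1 4.73 -1.326
v 0.787 4.793 -3.241
v 0.511 4.518 -1.433
v 0.475 4.363 -3.354
v 0.199 4.088 -1.546
v 0.424 3.829 -3.443
v 0.148 3.554 -1.635
v 0.647 3.335 -3.484
v 0.371 3.06 -1.676
v 1.085 3.013 -3.466
v 0.809 2.738 -1.658
v 1.62 2.95 -3.394
v 1.344 2.675 -1.586
v 2.252 -1.451 -1.786
v 2.843 -1.413 -2.16
v 3.519 -1.972 -1.147
v 2.928 -2.009 -0.774
v 2.804 -1.047 -1.933
v 3.481 -1.605 -0.92
v 2.555 -0.835 -1.649
v 3.232 -1.394 -0.637
v 2.19 -0.858 -1.419
v 2.867 -1.417 -0.406
v 1.849 -1.108 -1.328
v 2.525 -1.667 -0.315
v 1.661 -1.488 -1.413
v 2.337 -2.047 -0.4
v 1.699 -1.855 -1.64
v 2.376 -2.413 -0.627
v 1.948 -2.066 -1.923
v 2.625 -2.625 -0.911
v 2.313 -2.043 -2.154
v 2.99 -2.602 -1.141
v 2.655 -1.793 -2.245
v 3.331 -2.352 -1.232
f 2 1 5
f 2 5 3
f 3 5 6
f 3 6 4
f 5 1 7
f 5 7 6
f 6 7 8
f 6 8 4
f 7 1 9
f 7 9 8
f 8 9 10
f 8 10 4
f 9 1 11
f 9 11 10
f 10 11 12
f 10 12 4
f 11 1 13
f 11 13 12
f 12 13 14
f 12 14 4
f 13 1 15
f 13 15 14
f 14 15 16
f 14 16 4
f 15 1 17
f 15 17 16
f 16 17 18
f 16 18 4
f 17 1 19
f 17 19 18
f 18 19 20
f 18 20 4
f 19 1 21
f 19 21 20
f 20 21 22
f 20 22 4
f 21 1 23
f 21 23 22
f 22 23 24
f 22 24 4
f 23 1 25
f 23 25 24
f 24 25 26
f 24 26 4
f 25 1 2
f 25 2 26
f 26 2 3
f 26 3 4
f 28 27 31
f 28 31 29
f 29 31 32
f 29 32 30
f 31 27 33
f 31 33 32
f 32 33 34
f 32 34 30
f 33 27 35
f 33 35 34
f 34 35 36
f 34 36 30
f 35 27 37
f 35 37 36
f 36 37 38
f 36 38 30
f 37 27 39
f 37 39 38
f 38 39 40
f 38 40 30
f 39 27 41
f 39 41 40
f 40 41 42
f 40 42 30
f 41 27 43
f 41 43 42
f 42 43 44
f 42 44 30
f 43 27 45
f 43 45 44
f 44 45 46
f 44 46 30
f 45 27 47
f 45 47 46
f 46 47 48
f 46 48 30
f 47 27 28
f 47 28 48
f 48 28 29
f 48 29 30



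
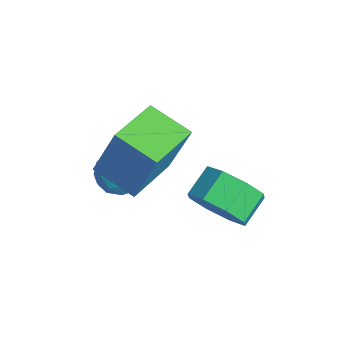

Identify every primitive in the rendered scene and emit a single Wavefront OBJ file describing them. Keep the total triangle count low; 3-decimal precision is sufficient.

v 1.266 -0.951 -0.926
v 1.676 -0.357 0.971
v -0.067 0.49 -1.089
v 0.343 1.084 0.809
v 2.377 0.016 -1.469
v 2.787 0.61 0.429
v 1.044 1.457 -1.631
v 1.454 2.051 0.266
v -0.051 0.75 -2.643
v 0.796 0.702 -2.56
v -0.176 -0.502 -2.08
v 0.671 -0.55 -1.997
v 0.226 -0.001 -1.521
v 0.304 0.773 -1.869
v 0.316 -0.573 -2.771
v 0.394 0.201 -3.119
v 1.022 -0.115 -2.64
v 0.967 0.238 -1.867
v -0.347 -0.038 -2.773
v -0.402 0.315 -2
v 0.383 0.836 -2.651
v 0.237 -0.636 -1.989
v -0.025 -0.313 -1.709
v 0.473 -0.341 -1.66
v 0.094 0.877 -2.244
v 0.592 0.849 -2.196
v 0.257 0.436 -1.585
v 0.028 -0.649 -2.444
v 0.526 -0.677 -2.396
v 0.147 0.541 -2.98
v 0.645 0.513 -2.931
v 0.363 -0.236 -3.055
v 1.014 0.327 -2.649
v 0.941 -0.408 -2.318
v 0.732 -0.422 -2.773
v 0.778 0.033 -2.978
v 0.982 0.535 -2.195
v 0.908 -0.201 -1.864
v 0.647 0.122 -1.584
v 0.692 0.577 -1.788
v 1.115 0.055 -2.242
v -0.288 0.401 -2.776
v -0.362 -0.335 -2.445
v -0.072 -0.377 -2.852
v -0.027 0.078 -3.056
v -0.321 0.608 -2.322
v -0.394 -0.127 -1.991
v -0.158 0.167 -1.662
v -0.112 0.622 -1.867
v -0.495 0.145 -2.398
v 2.522 2.512 -2.704
v 2.978 3.279 -3.276
v 2.373 4.076 -2.688
v 1.918 3.308 -2.116
v 2.291 3.007 -3.612
v 1.687 3.804 -3.025
v 1.74 2.444 -3.417
v 1.136 3.241 -2.829
v 1.647 1.921 -2.803
v 1.043 2.718 -2.216
v 2.067 1.744 -2.132
v 1.462 2.541 -1.544
v 2.753 2.016 -1.795
v 2.149 2.813 -1.208
v 3.304 2.579 -1.991
v 2.7 3.376 -1.403
v 3.397 3.102 -2.604
v 2.793 3.899 -2.017
f 2 4 1
f 5 2 1
f 1 4 3
f 3 5 1
f 2 8 4
f 6 2 5
f 6 8 2
f 4 8 3
f 7 5 3
f 3 8 7
f 7 6 5
f 8 6 7
f 9 46 25
f 46 20 49
f 25 49 14
f 46 49 25
f 9 25 21
f 25 14 26
f 21 26 10
f 25 26 21
f 9 21 30
f 21 10 31
f 30 31 16
f 21 31 30
f 9 30 42
f 30 16 45
f 42 45 19
f 30 45 42
f 9 42 46
f 42 19 50
f 46 50 20
f 42 50 46
f 10 26 37
f 26 14 40
f 37 40 18
f 26 40 37
f 14 49 27
f 49 20 48
f 27 48 13
f 49 48 27
f 20 50 47
f 50 19 43
f 47 43 11
f 50 43 47
f 19 45 44
f 45 16 32
f 44 32 15
f 45 32 44
f 16 31 36
f 31 10 33
f 36 33 17
f 31 33 36
f 12 38 24
f 38 18 39
f 24 39 13
f 38 39 24
f 12 24 22
f 24 13 23
f 22 23 11
f 24 23 22
f 12 22 29
f 22 11 28
f 29 28 15
f 22 28 29
f 12 29 34
f 29 15 35
f 34 35 17
f 29 35 34
f 12 34 38
f 34 17 41
f 38 41 18
f 34 41 38
f 13 39 27
f 39 18 40
f 27 40 14
f 39 40 27
f 11 23 47
f 23 13 48
f 47 48 20
f 23 48 47
f 15 28 44
f 28 11 43
f 44 43 19
f 28 43 44
f 17 35 36
f 35 15 32
f 36 32 16
f 35 32 36
f 18 41 37
f 41 17 33
f 37 33 10
f 41 33 37
f 52 51 55
f 52 55 53
f 53 55 56
f 53 56 54
f 55 51 57
f 55 57 56
f 56 57 58
f 56 58 54
f 57 51 59
f 57 59 58
f 58 59 60
f 58 60 54
f 59 51 61
f 59 61 60
f 60 61 62
f 60 62 54
f 61 51 63
f 61 63 62
f 62 63 64
f 62 64 54
f 63 51 65
f 63 65 64
f 64 65 66
f 64 66 54
f 65 51 67
f 65 67 66
f 66 67 68
f 66 68 54
f 67 51 52
f 67 52 68
f 68 52 53
f 68 53 54



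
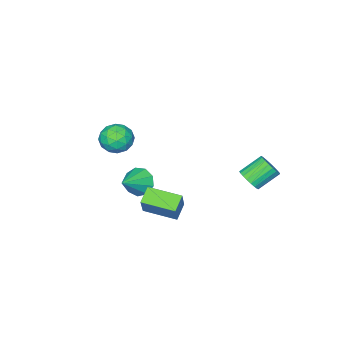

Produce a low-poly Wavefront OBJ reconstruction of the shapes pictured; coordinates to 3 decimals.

v -3.271 3.627 -3.096
v -2.764 3.948 -2.612
v -3.923 4.433 -1.721
v -4.429 4.113 -2.204
v -2.822 4.187 -2.817
v -3.98 4.672 -1.925
v -2.957 4.33 -3.07
v -4.115 4.815 -2.178
v -3.146 4.351 -3.327
v -4.304 4.836 -2.436
v -3.357 4.247 -3.545
v -4.515 4.732 -2.653
v -3.553 4.036 -3.684
v -4.711 4.521 -2.793
v -3.7 3.754 -3.722
v -4.858 4.24 -2.831
v -3.773 3.451 -3.652
v -4.931 3.936 -2.761
v -3.759 3.177 -3.485
v -4.918 3.663 -2.594
v -3.661 2.982 -3.252
v -4.819 3.467 -2.36
v -3.495 2.898 -2.991
v -4.654 3.384 -2.099
v -3.291 2.941 -2.748
v -4.449 3.426 -1.857
v -3.083 3.102 -2.565
v -4.241 3.587 -1.674
v -2.907 3.354 -2.475
v -4.066 3.839 -1.583
v -2.795 3.653 -2.491
v -3.953 4.138 -1.6
v 0.321 -1.371 -0.384
v 1.136 -1.27 0.221
v 0.964 -2.75 -1.021
v 1.779 -2.649 -0.416
v 0.871 -2.882 -0.014
v 0.473 -2.029 0.38
v 1.627 -1.991 -1.18
v 1.229 -1.138 -0.786
v 1.943 -1.653 -0.271
v 1.476 -2.204 0.45
v 0.624 -1.816 -1.25
v 0.157 -2.367 -0.529
v 0.672 -1.199 -0.026
v 1.428 -2.821 -0.774
v 0.894 -2.957 -0.538
v 1.373 -2.898 -0.182
v 0.282 -1.645 0.068
v 0.761 -1.586 0.423
v 0.606 -2.533 0.285
v 1.339 -2.434 -1.223
v 1.818 -2.375 -0.868
v 0.727 -1.122 -0.618
v 1.206 -1.063 -0.262
v 1.494 -1.487 -1.085
v 1.625 -1.365 0.041
v 2.003 -2.176 -0.333
v 1.914 -1.789 -0.782
v 1.68 -1.288 -0.551
v 1.351 -1.689 0.464
v 1.729 -2.5 0.09
v 1.195 -2.636 0.326
v 0.961 -2.135 0.558
v 1.825 -1.914 0.175
v 0.371 -1.52 -0.89
v 0.749 -2.331 -1.264
v 1.139 -1.885 -1.358
v 0.905 -1.384 -1.126
v 0.097 -1.844 -0.467
v 0.475 -2.655 -0.841
v 0.42 -2.732 -0.249
v 0.186 -2.231 -0.018
v 0.275 -2.106 -0.975
v 3.308 2.323 -2.595
v 2.467 1.979 -2.05
v 2.478 3.982 -2.831
v 1.636 3.638 -2.286
v 3.964 2.842 -1.254
v 3.122 2.498 -0.709
v 3.133 4.501 -1.49
v 2.292 4.157 -0.945
v 0.482 -0.909 -3.668
v 0.891 -0.603 -4.469
v 1.978 -0.671 -2.812
v 0.629 -0.102 -4.148
v 0.297 0.021 -3.603
v 0.052 -0.29 -3.088
v 0.008 -0.891 -2.844
v 0.186 -1.5 -2.986
v 0.502 -1.832 -3.447
v 0.808 -1.732 -4.011
v 0.962 -1.247 -4.414
f 2 1 5
f 2 5 3
f 3 5 6
f 3 6 4
f 5 1 7
f 5 7 6
f 6 7 8
f 6 8 4
f 7 1 9
f 7 9 8
f 8 9 10
f 8 10 4
f 9 1 11
f 9 11 10
f 10 11 12
f 10 12 4
f 11 1 13
f 11 13 12
f 12 13 14
f 12 14 4
f 13 1 15
f 13 15 14
f 14 15 16
f 14 16 4
f 15 1 17
f 15 17 16
f 16 17 18
f 16 18 4
f 17 1 19
f 17 19 18
f 18 19 20
f 18 20 4
f 19 1 21
f 19 21 20
f 20 21 22
f 20 22 4
f 21 1 23
f 21 23 22
f 22 23 24
f 22 24 4
f 23 1 25
f 23 25 24
f 24 25 26
f 24 26 4
f 25 1 27
f 25 27 26
f 26 27 28
f 26 28 4
f 27 1 29
f 27 29 28
f 28 29 30
f 28 30 4
f 29 1 31
f 29 31 30
f 30 31 32
f 30 32 4
f 31 1 2
f 31 2 32
f 32 2 3
f 32 3 4
f 33 70 49
f 70 44 73
f 49 73 38
f 70 73 49
f 33 49 45
f 49 38 50
f 45 50 34
f 49 50 45
f 33 45 54
f 45 34 55
f 54 55 40
f 45 55 54
f 33 54 66
f 54 40 69
f 66 69 43
f 54 69 66
f 33 66 70
f 66 43 74
f 70 74 44
f 66 74 70
f 34 50 61
f 50 38 64
f 61 64 42
f 50 64 61
f 38 73 51
f 73 44 72
f 51 72 37
f 73 72 51
f 44 74 71
f 74 43 67
f 71 67 35
f 74 67 71
f 43 69 68
f 69 40 56
f 68 56 39
f 69 56 68
f 40 55 60
f 55 34 57
f 60 57 41
f 55 57 60
f 36 62 48
f 62 42 63
f 48 63 37
f 62 63 48
f 36 48 46
f 48 37 47
f 46 47 35
f 48 47 46
f 36 46 53
f 46 35 52
f 53 52 39
f 46 52 53
f 36 53 58
f 53 39 59
f 58 59 41
f 53 59 58
f 36 58 62
f 58 41 65
f 62 65 42
f 58 65 62
f 37 63 51
f 63 42 64
f 51 64 38
f 63 64 51
f 35 47 71
f 47 37 72
f 71 72 44
f 47 72 71
f 39 52 68
f 52 35 67
f 68 67 43
f 52 67 68
f 41 59 60
f 59 39 56
f 60 56 40
f 59 56 60
f 42 65 61
f 65 41 57
f 61 57 34
f 65 57 61
f 76 78 75
f 79 76 75
f 75 78 77
f 77 79 75
f 76 82 78
f 80 76 79
f 80 82 76
f 78 82 77
f 81 79 77
f 77 82 81
f 81 80 79
f 82 80 81
f 84 83 86
f 84 86 85
f 86 83 87
f 86 87 85
f 87 83 88
f 87 88 85
f 88 83 89
f 88 89 85
f 89 83 90
f 89 90 85
f 90 83 91
f 90 91 85
f 91 83 92
f 91 92 85
f 92 83 93
f 92 93 85
f 93 83 84
f 93 84 85



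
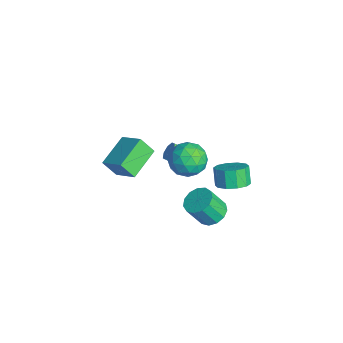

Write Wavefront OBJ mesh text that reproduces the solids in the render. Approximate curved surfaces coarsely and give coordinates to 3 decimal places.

v -2.876 2.403 -2.424
v -2.344 2.317 -2.271
v -2.892 0.792 -1.223
v -3.424 0.877 -1.376
v -2.553 2.577 -2.001
v -3.101 1.052 -0.953
v -2.95 2.735 -1.979
v -3.498 1.21 -0.931
v -3.305 2.698 -2.218
v -3.853 1.173 -1.17
v -3.408 2.488 -2.577
v -3.956 0.963 -1.529
v -3.199 2.228 -2.847
v -3.747 0.703 -1.799
v -2.802 2.07 -2.869
v -3.35 0.545 -1.821
v -2.447 2.107 -2.63
v -2.995 0.582 -1.582
v -0.631 2.379 -4.261
v 0.078 1.964 -4.48
v 0.02 1.187 -3.199
v -0.689 1.601 -2.979
v 0.218 2.353 -4.238
v 0.16 1.575 -2.956
v 0.089 2.75 -4.003
v 0.031 1.972 -2.722
v -0.269 3.029 -3.85
v -0.327 2.251 -2.568
v -0.742 3.101 -3.827
v -0.8 2.324 -2.546
v -1.179 2.945 -3.942
v -1.238 2.167 -2.661
v -1.443 2.608 -4.158
v -1.501 1.831 -2.877
v -1.449 2.199 -4.407
v -1.507 1.421 -3.126
v -1.195 1.847 -4.609
v -1.253 1.069 -3.328
v -0.762 1.663 -4.701
v -0.82 0.886 -3.419
v -0.287 1.707 -4.653
v -0.346 0.93 -3.371
v -0.621 1.904 1.224
v 0.232 1.677 0.651
v -0.912 0.243 1.449
v -0.059 0.016 0.876
v 0.047 0.458 1.824
v 0.227 1.485 1.685
v -0.907 0.435 0.415
v -0.727 1.462 0.276
v 0.055 0.769 0.151
v 0.644 0.784 1.022
v -1.324 1.136 1.078
v -0.735 1.151 1.949
v -0.169 1.936 0.918
v -0.511 -0.016 1.182
v -0.449 0.244 1.739
v 0.052 0.11 1.403
v -0.172 1.823 1.526
v 0.329 1.69 1.189
v 0.22 0.974 1.878
v -1.009 0.23 0.911
v -0.508 0.097 0.574
v -0.732 1.81 0.697
v -0.231 1.676 0.361
v -0.9 0.946 0.222
v 0.228 1.27 0.287
v 0.057 0.293 0.419
v -0.441 0.539 0.148
v -0.335 1.143 0.067
v 0.574 1.278 0.799
v 0.403 0.302 0.931
v 0.466 0.562 1.488
v 0.571 1.165 1.407
v 0.47 0.744 0.505
v -1.083 1.618 1.169
v -1.254 0.642 1.301
v -1.251 0.755 0.693
v -1.146 1.358 0.612
v -0.737 1.627 1.681
v -0.908 0.65 1.813
v -0.345 0.777 2.033
v -0.239 1.381 1.952
v -1.15 1.176 1.595
v -0.974 -1.458 1.982
v -1.219 -2.068 2.876
v 0.098 -0.826 2.708
v -0.148 -1.436 3.602
v 0.168 -2.744 1.418
v -0.078 -3.354 2.312
v 1.239 -2.112 2.144
v 0.994 -2.722 3.038
v -1.65 3.754 -3.3
v -1.003 4.278 -2.932
v -1.584 4.35 -2.013
v -2.23 3.826 -2.38
v -1.372 4.614 -3.191
v -1.953 4.686 -2.272
v -1.847 4.621 -3.492
v -2.428 4.693 -2.573
v -2.247 4.297 -3.719
v -2.828 4.369 -2.8
v -2.418 3.766 -3.786
v -2.999 3.838 -2.867
v -2.296 3.23 -3.667
v -2.877 3.302 -2.748
v -1.927 2.894 -3.408
v -2.508 2.966 -2.489
v -1.452 2.887 -3.107
v -2.033 2.959 -2.188
v -1.052 3.211 -2.88
v -1.633 3.283 -1.961
v -0.881 3.742 -2.813
v -1.462 3.814 -1.894
f 2 1 5
f 2 5 3
f 3 5 6
f 3 6 4
f 5 1 7
f 5 7 6
f 6 7 8
f 6 8 4
f 7 1 9
f 7 9 8
f 8 9 10
f 8 10 4
f 9 1 11
f 9 11 10
f 10 11 12
f 10 12 4
f 11 1 13
f 11 13 12
f 12 13 14
f 12 14 4
f 13 1 15
f 13 15 14
f 14 15 16
f 14 16 4
f 15 1 17
f 15 17 16
f 16 17 18
f 16 18 4
f 17 1 2
f 17 2 18
f 18 2 3
f 18 3 4
f 20 19 23
f 20 23 21
f 21 23 24
f 21 24 22
f 23 19 25
f 23 25 24
f 24 25 26
f 24 26 22
f 25 19 27
f 25 27 26
f 26 27 28
f 26 28 22
f 27 19 29
f 27 29 28
f 28 29 30
f 28 30 22
f 29 19 31
f 29 31 30
f 30 31 32
f 30 32 22
f 31 19 33
f 31 33 32
f 32 33 34
f 32 34 22
f 33 19 35
f 33 35 34
f 34 35 36
f 34 36 22
f 35 19 37
f 35 37 36
f 36 37 38
f 36 38 22
f 37 19 39
f 37 39 38
f 38 39 40
f 38 40 22
f 39 19 41
f 39 41 40
f 40 41 42
f 40 42 22
f 41 19 20
f 41 20 42
f 42 20 21
f 42 21 22
f 43 80 59
f 80 54 83
f 59 83 48
f 80 83 59
f 43 59 55
f 59 48 60
f 55 60 44
f 59 60 55
f 43 55 64
f 55 44 65
f 64 65 50
f 55 65 64
f 43 64 76
f 64 50 79
f 76 79 53
f 64 79 76
f 43 76 80
f 76 53 84
f 80 84 54
f 76 84 80
f 44 60 71
f 60 48 74
f 71 74 52
f 60 74 71
f 48 83 61
f 83 54 82
f 61 82 47
f 83 82 61
f 54 84 81
f 84 53 77
f 81 77 45
f 84 77 81
f 53 79 78
f 79 50 66
f 78 66 49
f 79 66 78
f 50 65 70
f 65 44 67
f 70 67 51
f 65 67 70
f 46 72 58
f 72 52 73
f 58 73 47
f 72 73 58
f 46 58 56
f 58 47 57
f 56 57 45
f 58 57 56
f 46 56 63
f 56 45 62
f 63 62 49
f 56 62 63
f 46 63 68
f 63 49 69
f 68 69 51
f 63 69 68
f 46 68 72
f 68 51 75
f 72 75 52
f 68 75 72
f 47 73 61
f 73 52 74
f 61 74 48
f 73 74 61
f 45 57 81
f 57 47 82
f 81 82 54
f 57 82 81
f 49 62 78
f 62 45 77
f 78 77 53
f 62 77 78
f 51 69 70
f 69 49 66
f 70 66 50
f 69 66 70
f 52 75 71
f 75 51 67
f 71 67 44
f 75 67 71
f 86 88 85
f 89 86 85
f 85 88 87
f 87 89 85
f 86 92 88
f 90 86 89
f 90 92 86
f 88 92 87
f 91 89 87
f 87 92 91
f 91 90 89
f 92 90 91
f 94 93 97
f 94 97 95
f 95 97 98
f 95 98 96
f 97 93 99
f 97 99 98
f 98 99 100
f 98 100 96
f 99 93 101
f 99 101 100
f 100 101 102
f 100 102 96
f 101 93 103
f 101 103 102
f 102 103 104
f 102 104 96
f 103 93 105
f 103 105 104
f 104 105 106
f 104 106 96
f 105 93 107
f 105 107 106
f 106 107 108
f 106 108 96
f 107 93 109
f 107 109 108
f 108 109 110
f 108 110 96
f 109 93 111
f 109 111 110
f 110 111 112
f 110 112 96
f 111 93 113
f 111 113 112
f 112 113 114
f 112 114 96
f 113 93 94
f 113 94 114
f 114 94 95
f 114 95 96



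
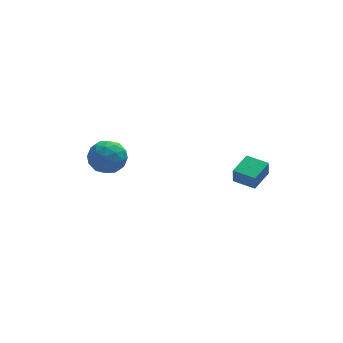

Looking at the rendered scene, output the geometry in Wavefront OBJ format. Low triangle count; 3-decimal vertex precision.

v 1.926 -2.429 -1.864
v 1.875 -2.567 -1.068
v 2.763 -1.538 -1.656
v 2.712 -1.676 -0.86
v 2.728 -3.164 -1.94
v 2.677 -3.302 -1.144
v 3.565 -2.273 -1.732
v 3.514 -2.411 -0.936
v -2.757 4.236 -4.12
v -1.966 3.968 -3.571
v -3.294 2.712 -4.089
v -2.503 2.444 -3.54
v -3.211 3.029 -3.146
v -2.879 3.971 -3.165
v -2.381 2.709 -4.495
v -2.049 3.651 -4.514
v -1.734 3.025 -3.803
v -2.247 3.223 -2.969
v -3.013 3.457 -4.691
v -3.526 3.655 -3.857
v -2.314 4.236 -3.848
v -2.946 2.444 -3.812
v -3.361 2.788 -3.58
v -2.897 2.631 -3.257
v -2.851 4.237 -3.609
v -2.386 4.08 -3.287
v -3.118 3.528 -3.037
v -2.874 2.6 -4.373
v -2.409 2.443 -4.051
v -2.363 4.049 -4.403
v -1.899 3.892 -4.08
v -2.142 3.152 -4.623
v -1.713 3.524 -3.662
v -2.029 2.628 -3.644
v -1.957 2.784 -4.205
v -1.762 3.338 -4.216
v -2.015 3.64 -3.171
v -2.33 2.745 -3.153
v -2.746 3.088 -2.921
v -2.551 3.642 -2.933
v -1.878 3.086 -3.308
v -2.93 3.935 -4.507
v -3.245 3.04 -4.489
v -2.709 3.038 -4.727
v -2.514 3.592 -4.739
v -3.231 4.052 -4.016
v -3.547 3.156 -3.998
v -3.498 3.342 -3.444
v -3.303 3.896 -3.455
v -3.382 3.594 -4.352
f 2 4 1
f 5 2 1
f 1 4 3
f 3 5 1
f 2 8 4
f 6 2 5
f 6 8 2
f 4 8 3
f 7 5 3
f 3 8 7
f 7 6 5
f 8 6 7
f 9 46 25
f 46 20 49
f 25 49 14
f 46 49 25
f 9 25 21
f 25 14 26
f 21 26 10
f 25 26 21
f 9 21 30
f 21 10 31
f 30 31 16
f 21 31 30
f 9 30 42
f 30 16 45
f 42 45 19
f 30 45 42
f 9 42 46
f 42 19 50
f 46 50 20
f 42 50 46
f 10 26 37
f 26 14 40
f 37 40 18
f 26 40 37
f 14 49 27
f 49 20 48
f 27 48 13
f 49 48 27
f 20 50 47
f 50 19 43
f 47 43 11
f 50 43 47
f 19 45 44
f 45 16 32
f 44 32 15
f 45 32 44
f 16 31 36
f 31 10 33
f 36 33 17
f 31 33 36
f 12 38 24
f 38 18 39
f 24 39 13
f 38 39 24
f 12 24 22
f 24 13 23
f 22 23 11
f 24 23 22
f 12 22 29
f 22 11 28
f 29 28 15
f 22 28 29
f 12 29 34
f 29 15 35
f 34 35 17
f 29 35 34
f 12 34 38
f 34 17 41
f 38 41 18
f 34 41 38
f 13 39 27
f 39 18 40
f 27 40 14
f 39 40 27
f 11 23 47
f 23 13 48
f 47 48 20
f 23 48 47
f 15 28 44
f 28 11 43
f 44 43 19
f 28 43 44
f 17 35 36
f 35 15 32
f 36 32 16
f 35 32 36
f 18 41 37
f 41 17 33
f 37 33 10
f 41 33 37



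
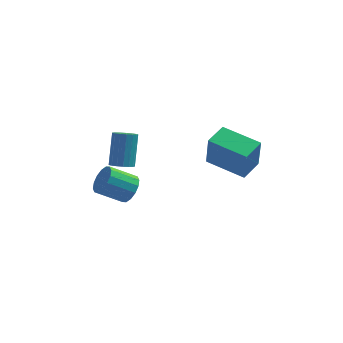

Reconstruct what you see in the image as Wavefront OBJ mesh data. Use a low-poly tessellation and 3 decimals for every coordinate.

v -0.653 -1.595 0.41
v -0.331 -1.204 0.991
v -1.565 -1.375 1.79
v -1.887 -1.765 1.21
v -0.513 -0.928 0.769
v -1.747 -1.099 1.568
v -0.733 -0.83 0.451
v -1.967 -1.001 1.25
v -0.931 -0.937 0.122
v -2.165 -1.108 0.921
v -1.055 -1.22 -0.129
v -2.288 -1.391 0.67
v -1.071 -1.604 -0.236
v -2.305 -1.775 0.563
v -0.975 -1.985 -0.17
v -2.209 -2.156 0.629
v -0.793 -2.261 0.052
v -2.027 -2.432 0.851
v -0.573 -2.359 0.37
v -1.807 -2.53 1.169
v -0.375 -2.252 0.699
v -1.609 -2.423 1.498
v -0.252 -1.969 0.95
v -1.485 -2.14 1.749
v -0.235 -1.585 1.057
v -1.469 -1.756 1.856
v 2.757 -1.947 2.726
v 2.839 -2.261 4.384
v 3.377 -0.932 2.887
v 3.46 -1.247 4.545
v 4.44 -2.933 2.455
v 4.523 -3.248 4.113
v 5.061 -1.919 2.616
v 5.143 -2.233 4.274
v -1.006 -1.712 2.148
v -0.704 -1.301 1.851
v -0.592 -0.338 3.295
v -0.894 -0.748 3.592
v -0.973 -1.223 1.819
v -0.862 -0.259 3.264
v -1.25 -1.257 1.863
v -1.139 -0.293 3.307
v -1.471 -1.395 1.972
v -1.36 -0.431 3.417
v -1.585 -1.605 2.121
v -1.474 -0.642 3.566
v -1.567 -1.84 2.277
v -1.455 -0.877 3.721
v -1.42 -2.046 2.403
v -1.308 -1.082 3.847
v -1.178 -2.175 2.47
v -1.066 -1.211 3.915
v -0.896 -2.198 2.464
v -0.785 -1.234 3.908
v -0.64 -2.11 2.385
v -0.529 -1.146 3.829
v -0.467 -1.93 2.252
v -0.356 -0.966 3.696
v -0.418 -1.7 2.095
v -0.307 -0.737 3.539
v -0.504 -1.473 1.95
v -0.392 -0.51 3.395
f 2 1 5
f 2 5 3
f 3 5 6
f 3 6 4
f 5 1 7
f 5 7 6
f 6 7 8
f 6 8 4
f 7 1 9
f 7 9 8
f 8 9 10
f 8 10 4
f 9 1 11
f 9 11 10
f 10 11 12
f 10 12 4
f 11 1 13
f 11 13 12
f 12 13 14
f 12 14 4
f 13 1 15
f 13 15 14
f 14 15 16
f 14 16 4
f 15 1 17
f 15 17 16
f 16 17 18
f 16 18 4
f 17 1 19
f 17 19 18
f 18 19 20
f 18 20 4
f 19 1 21
f 19 21 20
f 20 21 22
f 20 22 4
f 21 1 23
f 21 23 22
f 22 23 24
f 22 24 4
f 23 1 25
f 23 25 24
f 24 25 26
f 24 26 4
f 25 1 2
f 25 2 26
f 26 2 3
f 26 3 4
f 28 30 27
f 31 28 27
f 27 30 29
f 29 31 27
f 28 34 30
f 32 28 31
f 32 34 28
f 30 34 29
f 33 31 29
f 29 34 33
f 33 32 31
f 34 32 33
f 36 35 39
f 36 39 37
f 37 39 40
f 37 40 38
f 39 35 41
f 39 41 40
f 40 41 42
f 40 42 38
f 41 35 43
f 41 43 42
f 42 43 44
f 42 44 38
f 43 35 45
f 43 45 44
f 44 45 46
f 44 46 38
f 45 35 47
f 45 47 46
f 46 47 48
f 46 48 38
f 47 35 49
f 47 49 48
f 48 49 50
f 48 50 38
f 49 35 51
f 49 51 50
f 50 51 52
f 50 52 38
f 51 35 53
f 51 53 52
f 52 53 54
f 52 54 38
f 53 35 55
f 53 55 54
f 54 55 56
f 54 56 38
f 55 35 57
f 55 57 56
f 56 57 58
f 56 58 38
f 57 35 59
f 57 59 58
f 58 59 60
f 58 60 38
f 59 35 61
f 59 61 60
f 60 61 62
f 60 62 38
f 61 35 36
f 61 36 62
f 62 36 37
f 62 37 38



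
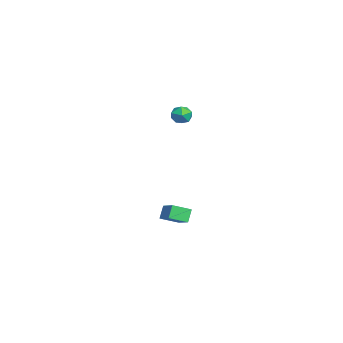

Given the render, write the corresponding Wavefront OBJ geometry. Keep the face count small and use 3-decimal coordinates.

v 1.227 -3.189 -3.946
v 1.346 -4.262 -3.496
v 2.378 -2.804 -3.331
v 2.497 -3.877 -2.882
v 1.703 -3.443 -4.678
v 1.822 -4.516 -4.229
v 2.854 -3.058 -4.064
v 2.973 -4.131 -3.614
v 1.368 -3.298 3.571
v 1.793 -2.75 3.544
v 2.187 -3.91 4.036
v 2.612 -3.362 4.009
v 2.071 -3.361 4.444
v 1.566 -2.983 4.157
v 2.414 -3.677 3.423
v 1.909 -3.299 3.136
v 2.44 -2.985 3.453
v 2.228 -2.789 4.084
v 1.752 -3.871 3.496
v 1.54 -3.675 4.127
f 2 4 1
f 5 2 1
f 1 4 3
f 3 5 1
f 2 8 4
f 6 2 5
f 6 8 2
f 4 8 3
f 7 5 3
f 3 8 7
f 7 6 5
f 8 6 7
f 9 20 14
f 9 14 10
f 9 10 16
f 9 16 19
f 9 19 20
f 10 14 18
f 14 20 13
f 20 19 11
f 19 16 15
f 16 10 17
f 12 18 13
f 12 13 11
f 12 11 15
f 12 15 17
f 12 17 18
f 13 18 14
f 11 13 20
f 15 11 19
f 17 15 16
f 18 17 10



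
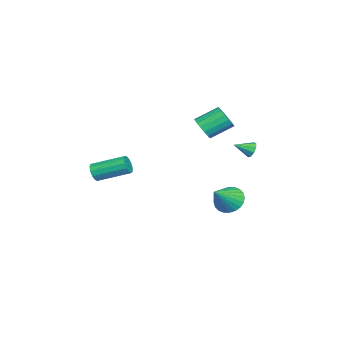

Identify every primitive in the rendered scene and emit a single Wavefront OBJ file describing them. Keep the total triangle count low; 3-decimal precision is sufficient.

v 3.689 -3.55 0.068
v 3.901 -3.342 -0.419
v 3.743 -1.623 0.246
v 3.531 -1.83 0.732
v 3.583 -3.356 -0.458
v 3.425 -1.637 0.207
v 3.298 -3.432 -0.33
v 3.14 -1.713 0.334
v 3.137 -3.545 -0.076
v 2.979 -1.825 0.589
v 3.152 -3.659 0.224
v 2.994 -1.94 0.888
v 3.337 -3.739 0.474
v 3.179 -2.02 1.138
v 3.634 -3.759 0.595
v 3.476 -2.039 1.26
v 3.948 -3.712 0.549
v 3.79 -1.992 1.213
v 4.18 -3.614 0.35
v 4.022 -1.894 1.014
v 4.256 -3.495 0.061
v 4.098 -1.776 0.726
v 4.152 -3.394 -0.225
v 3.994 -1.675 0.439
v 0.123 1.207 2.086
v 0.573 1.023 2.658
v 0.067 2.17 3.425
v -0.383 2.353 2.854
v 0.773 1.245 2.458
v 0.267 2.392 3.226
v 0.825 1.458 2.174
v 0.318 2.605 2.941
v 0.715 1.613 1.869
v 0.208 2.76 2.637
v 0.47 1.675 1.615
v -0.037 2.822 2.382
v 0.146 1.63 1.468
v -0.361 2.777 2.235
v -0.184 1.488 1.463
v -0.691 2.635 2.23
v -0.443 1.281 1.601
v -0.95 2.428 2.368
v -0.572 1.057 1.85
v -1.079 2.204 2.617
v -0.542 0.868 2.153
v -1.049 2.015 2.92
v -0.36 0.756 2.441
v -0.867 1.903 3.208
v -0.067 0.747 2.648
v -0.573 1.894 3.415
v 0.27 0.843 2.726
v -0.237 1.99 3.493
v -3.02 2.02 -4.465
v -2.632 1.527 -5.152
v -1.76 1.44 -3.335
v -2.457 1.844 -5.184
v -2.368 2.187 -5.107
v -2.379 2.505 -4.932
v -2.487 2.749 -4.686
v -2.676 2.882 -4.407
v -2.918 2.884 -4.136
v -3.175 2.754 -3.916
v -3.409 2.513 -3.779
v -3.584 2.196 -3.747
v -3.673 1.853 -3.824
v -3.662 1.535 -3.998
v -3.554 1.291 -4.244
v -3.365 1.158 -4.524
v -3.123 1.156 -4.794
v -2.865 1.286 -5.015
v -3.692 3.088 -0.891
v -3.388 3.374 -0.548
v -3.328 2.172 -0.449
v -3.721 3.313 -0.4
v -4.04 3.147 -0.482
v -4.197 2.953 -0.755
v -4.117 2.823 -1.091
v -3.839 2.816 -1.334
v -3.491 2.937 -1.369
v -3.238 3.129 -1.18
v -3.197 3.301 -0.856
f 2 1 5
f 2 5 3
f 3 5 6
f 3 6 4
f 5 1 7
f 5 7 6
f 6 7 8
f 6 8 4
f 7 1 9
f 7 9 8
f 8 9 10
f 8 10 4
f 9 1 11
f 9 11 10
f 10 11 12
f 10 12 4
f 11 1 13
f 11 13 12
f 12 13 14
f 12 14 4
f 13 1 15
f 13 15 14
f 14 15 16
f 14 16 4
f 15 1 17
f 15 17 16
f 16 17 18
f 16 18 4
f 17 1 19
f 17 19 18
f 18 19 20
f 18 20 4
f 19 1 21
f 19 21 20
f 20 21 22
f 20 22 4
f 21 1 23
f 21 23 22
f 22 23 24
f 22 24 4
f 23 1 2
f 23 2 24
f 24 2 3
f 24 3 4
f 26 25 29
f 26 29 27
f 27 29 30
f 27 30 28
f 29 25 31
f 29 31 30
f 30 31 32
f 30 32 28
f 31 25 33
f 31 33 32
f 32 33 34
f 32 34 28
f 33 25 35
f 33 35 34
f 34 35 36
f 34 36 28
f 35 25 37
f 35 37 36
f 36 37 38
f 36 38 28
f 37 25 39
f 37 39 38
f 38 39 40
f 38 40 28
f 39 25 41
f 39 41 40
f 40 41 42
f 40 42 28
f 41 25 43
f 41 43 42
f 42 43 44
f 42 44 28
f 43 25 45
f 43 45 44
f 44 45 46
f 44 46 28
f 45 25 47
f 45 47 46
f 46 47 48
f 46 48 28
f 47 25 49
f 47 49 48
f 48 49 50
f 48 50 28
f 49 25 51
f 49 51 50
f 50 51 52
f 50 52 28
f 51 25 26
f 51 26 52
f 52 26 27
f 52 27 28
f 54 53 56
f 54 56 55
f 56 53 57
f 56 57 55
f 57 53 58
f 57 58 55
f 58 53 59
f 58 59 55
f 59 53 60
f 59 60 55
f 60 53 61
f 60 61 55
f 61 53 62
f 61 62 55
f 62 53 63
f 62 63 55
f 63 53 64
f 63 64 55
f 64 53 65
f 64 65 55
f 65 53 66
f 65 66 55
f 66 53 67
f 66 67 55
f 67 53 68
f 67 68 55
f 68 53 69
f 68 69 55
f 69 53 70
f 69 70 55
f 70 53 54
f 70 54 55
f 72 71 74
f 72 74 73
f 74 71 75
f 74 75 73
f 75 71 76
f 75 76 73
f 76 71 77
f 76 77 73
f 77 71 78
f 77 78 73
f 78 71 79
f 78 79 73
f 79 71 80
f 79 80 73
f 80 71 81
f 80 81 73
f 81 71 72
f 81 72 73

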